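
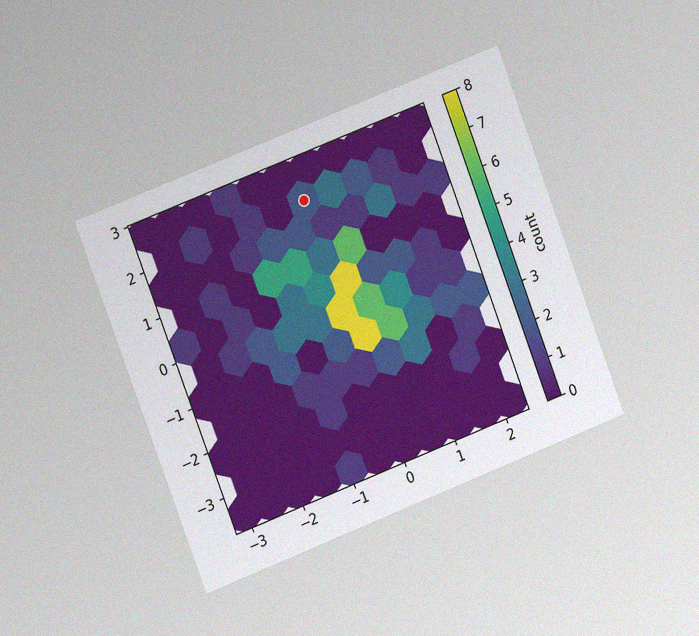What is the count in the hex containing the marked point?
The chart is tilted about 21° counter-clockwise and viewed slightly from the left, with some photo noise. The marked hex reads 2 on the colorbar.

2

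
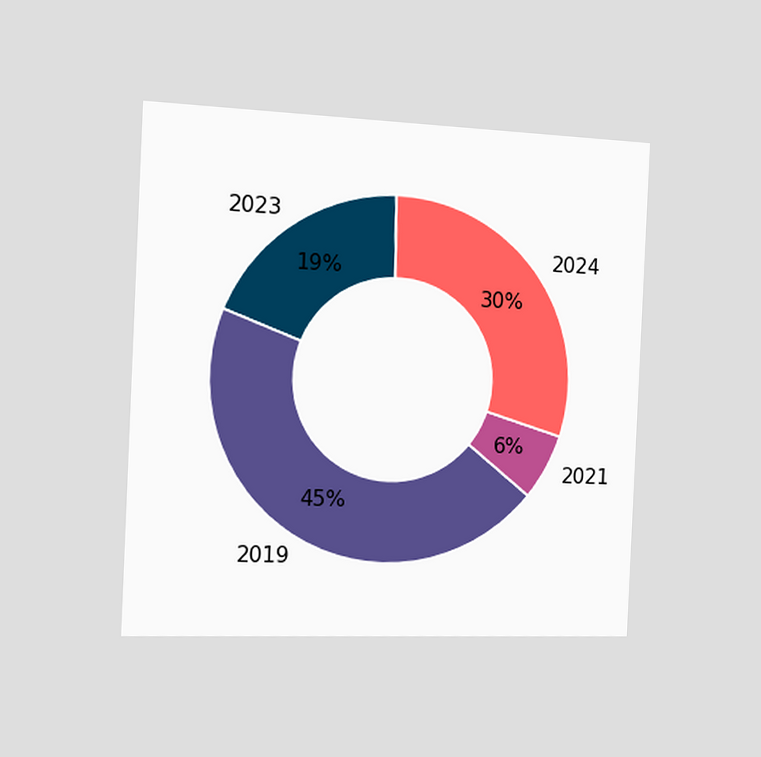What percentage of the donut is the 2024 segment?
The chart is tilted about 3° clockwise and viewed slightly from the left. The 2024 segment takes up 30% of the ring.

30%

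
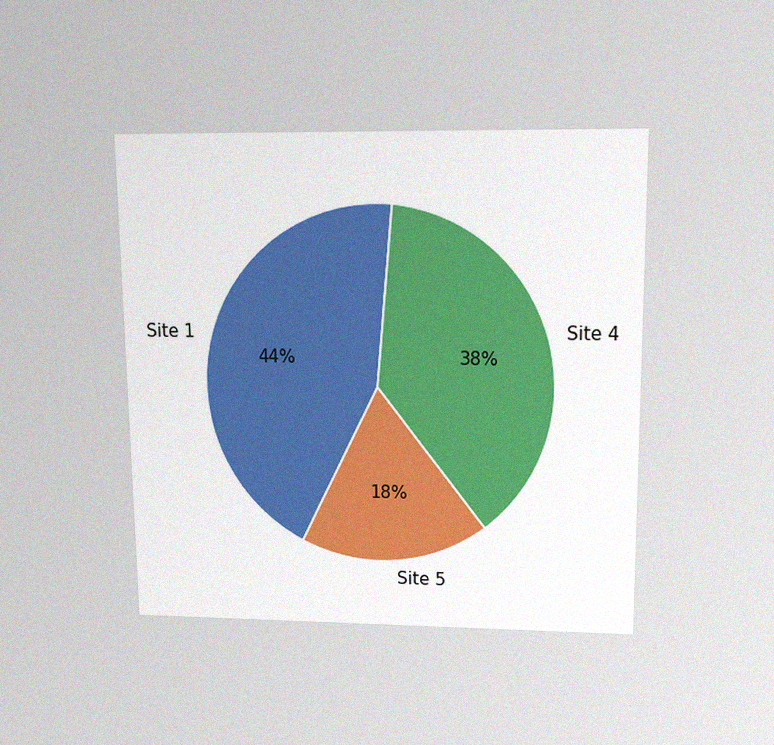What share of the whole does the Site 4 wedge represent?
The chart is viewed slightly from above, with some photo noise. The Site 4 slice takes up 38% of the pie.

38%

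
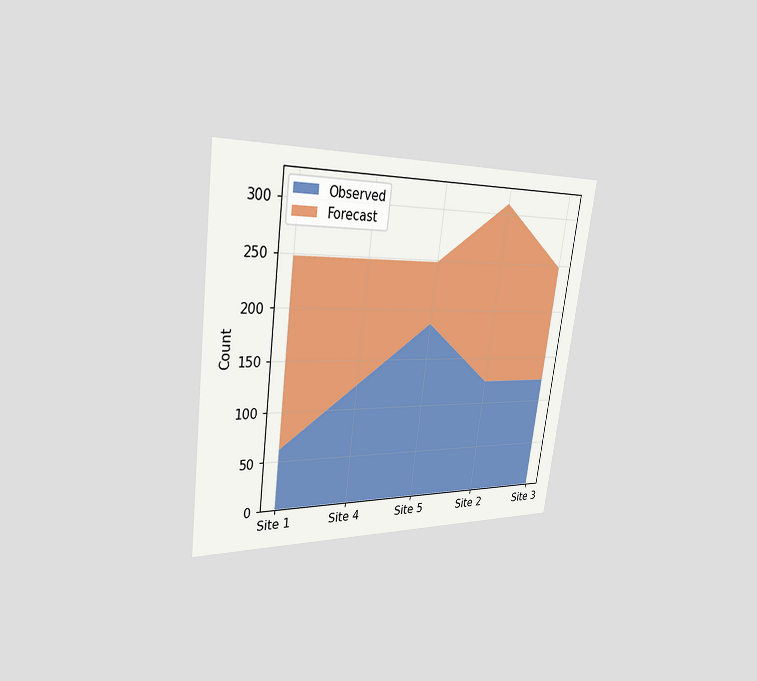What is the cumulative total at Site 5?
248

The chart is tilted about 8° clockwise and viewed slightly from the left. The stacked total at Site 5 reaches 248.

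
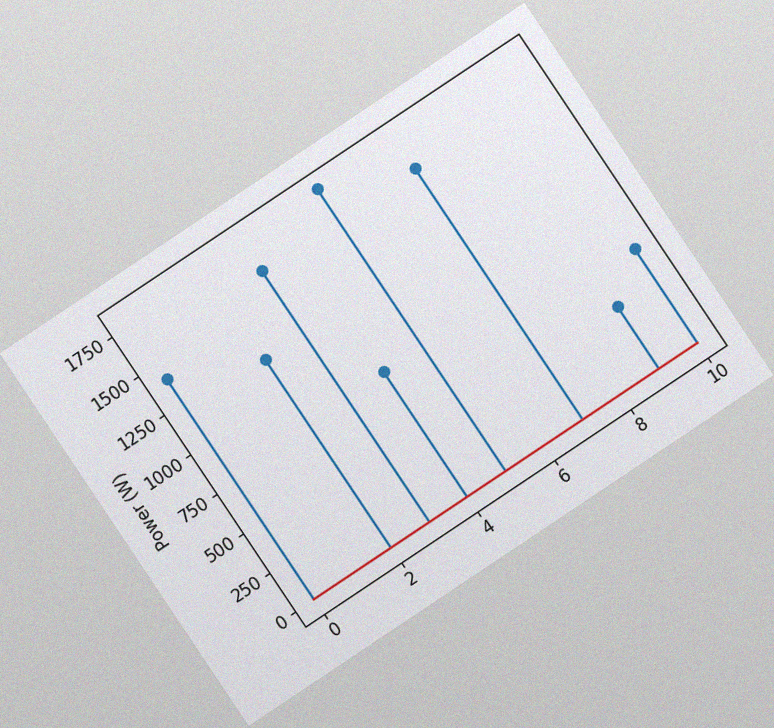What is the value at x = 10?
The chart is tilted about 34° counter-clockwise, with some photo noise. The stem at x=10 reaches 600W.

600W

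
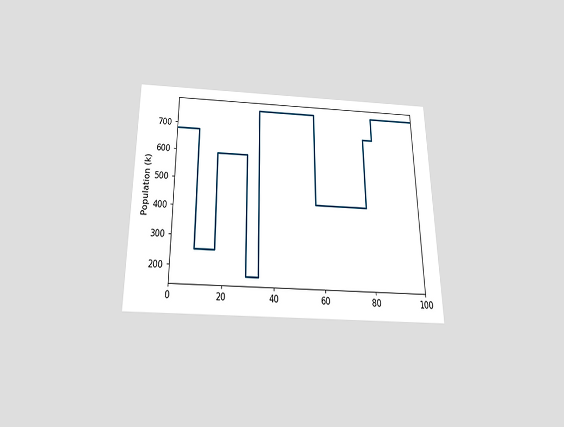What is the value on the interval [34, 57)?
The chart is viewed slightly from below. On [34, 57) the step sits at 765k.

765k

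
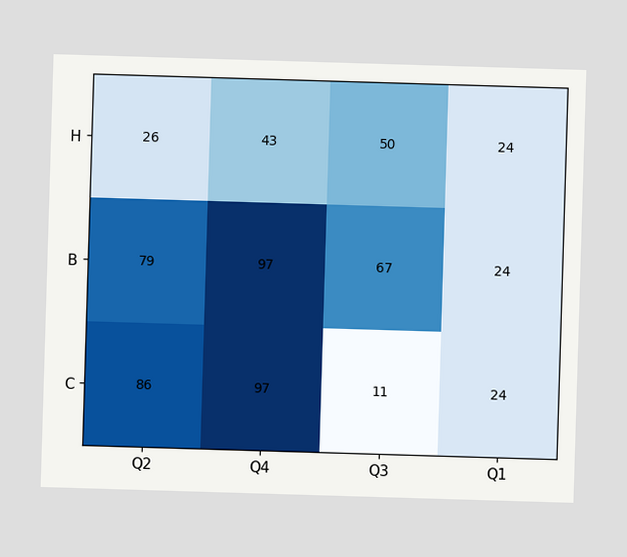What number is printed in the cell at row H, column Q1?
The (H, Q1) cell reads 24.

24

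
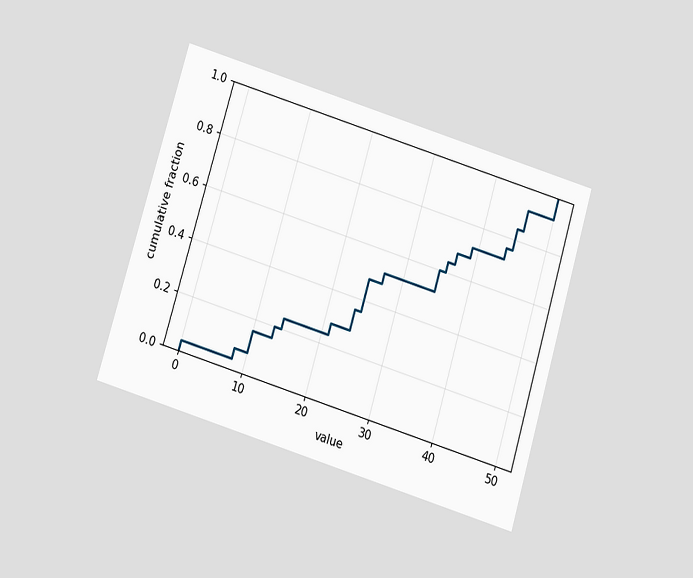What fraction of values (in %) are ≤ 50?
100%

The chart is tilted about 17° clockwise and viewed slightly from below. At x=50 the ECDF step is at 100%.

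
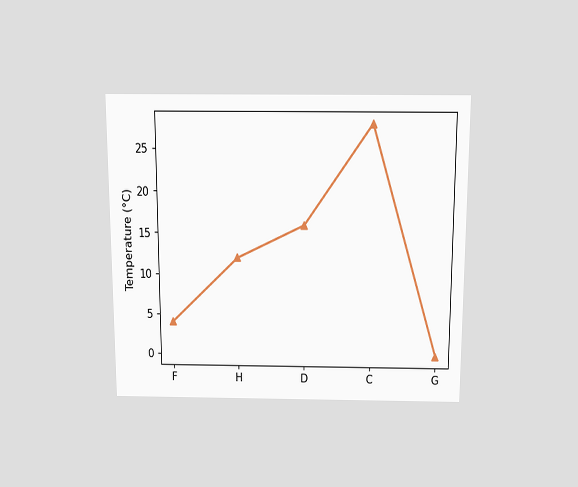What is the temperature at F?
4°C

The chart is viewed slightly from above. At F, the line is at 4°C.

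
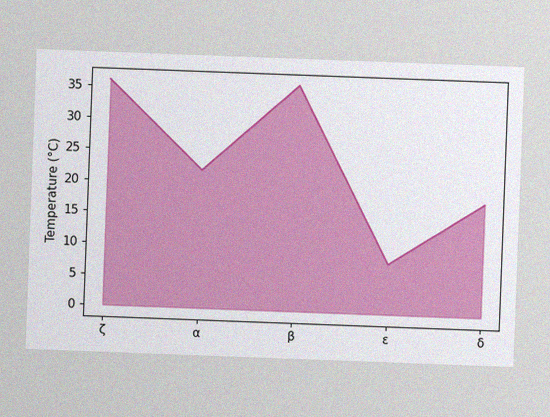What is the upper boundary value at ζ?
The chart is tilted about 2° clockwise, with some photo noise. At ζ the upper boundary is at 36°C.

36°C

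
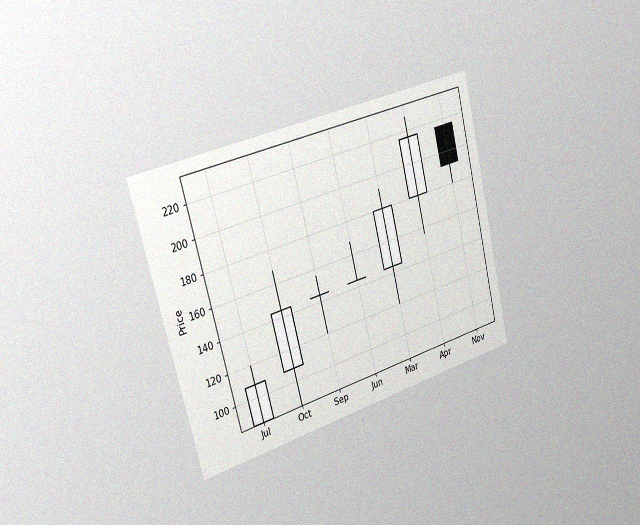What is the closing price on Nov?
The chart is tilted about 14° counter-clockwise and viewed slightly from the left, with some photo noise. The Nov candle closes at 192.

192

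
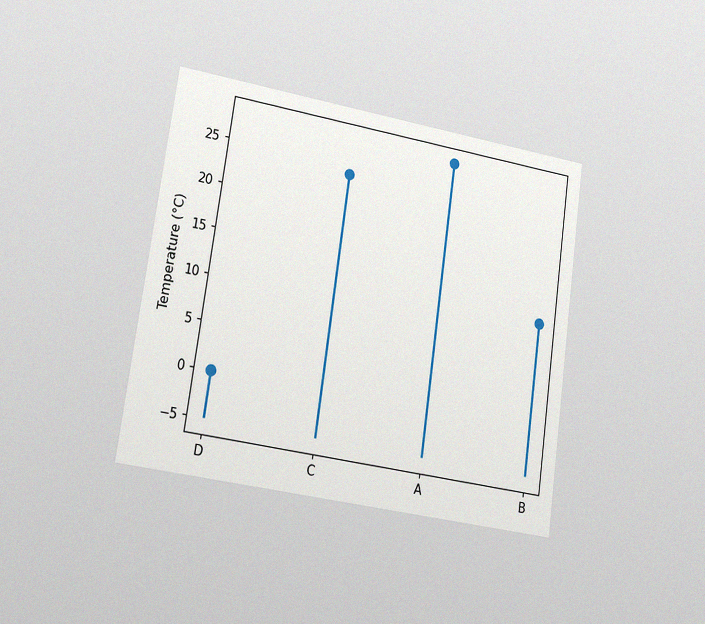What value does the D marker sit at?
The chart is tilted about 8° clockwise and viewed slightly from the left, with some photo noise. The D marker sits at 0°C.

0°C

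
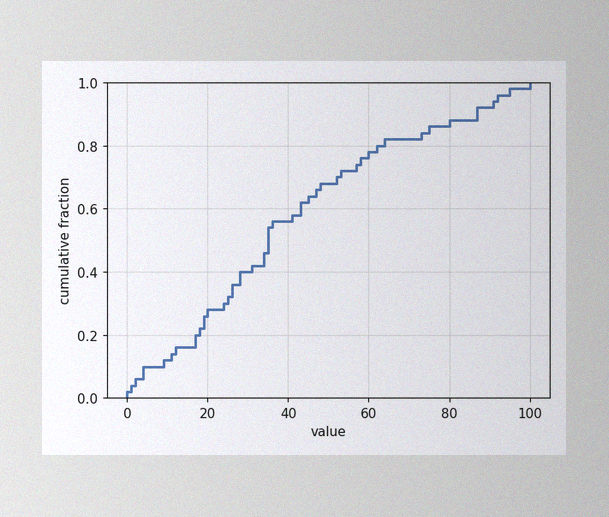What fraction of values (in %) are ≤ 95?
98%

The image has some photo noise and uneven lighting. At x=95 the ECDF step is at 98%.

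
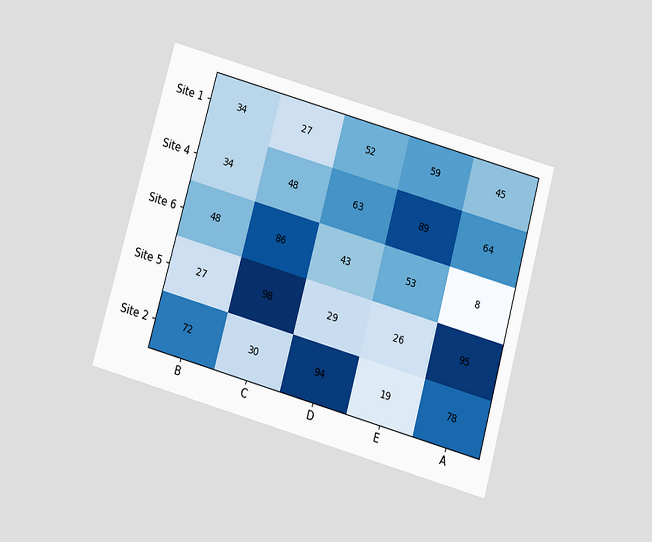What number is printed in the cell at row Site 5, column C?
98

The chart is tilted about 16° clockwise and viewed slightly from below. The (Site 5, C) cell reads 98.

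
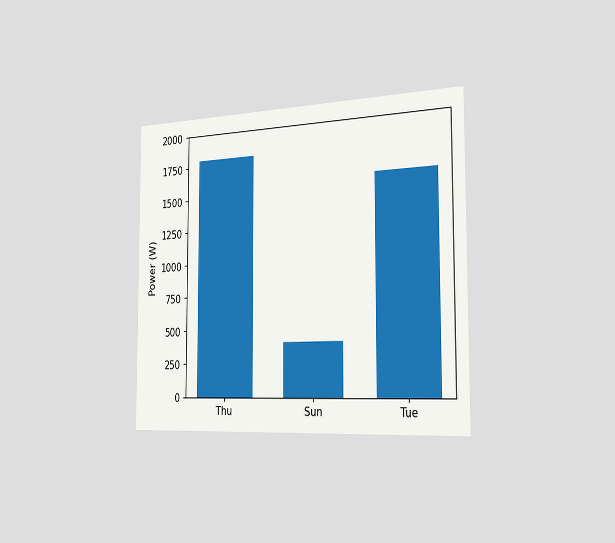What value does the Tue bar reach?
1600W

The chart is viewed slightly from the right. Reading along the chart's y-axis, the Tue bar reaches 1600W.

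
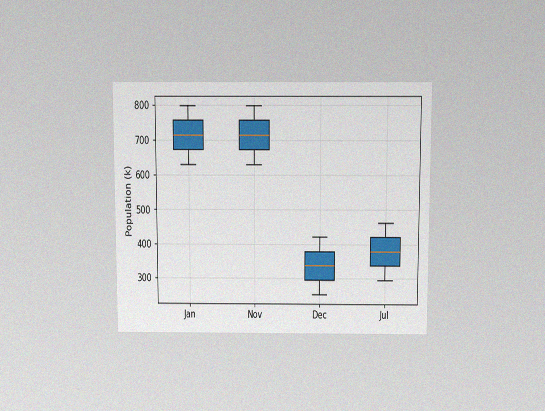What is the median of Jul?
378k

The chart is viewed slightly from above, with some photo noise. The median line in the Jul box sits at 378k.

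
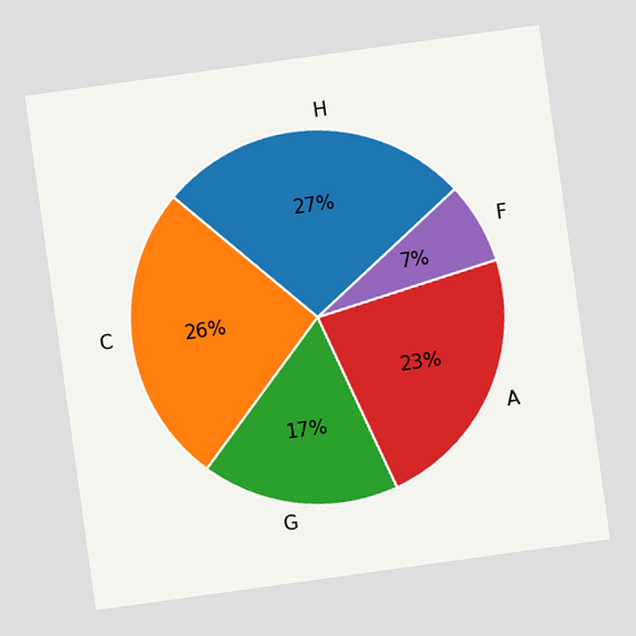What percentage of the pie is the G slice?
The chart is tilted about 8° counter-clockwise. The G slice takes up 17% of the pie.

17%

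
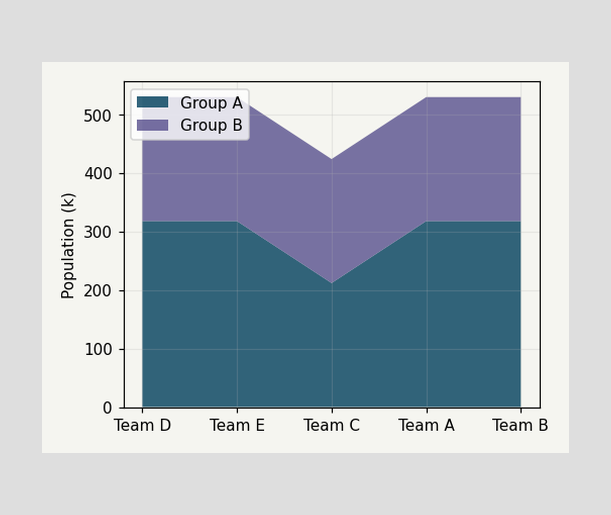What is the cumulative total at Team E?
530k

The stacked total at Team E reaches 530k.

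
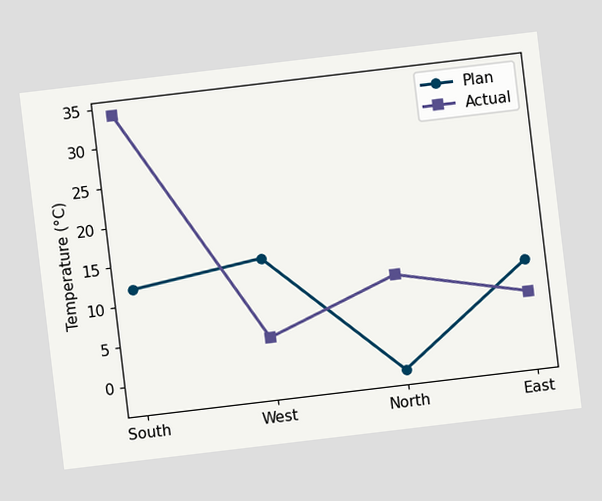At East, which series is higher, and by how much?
The chart is tilted about 7° counter-clockwise. At East, Plan sits above the other line by 4°C.

Plan, by 4°C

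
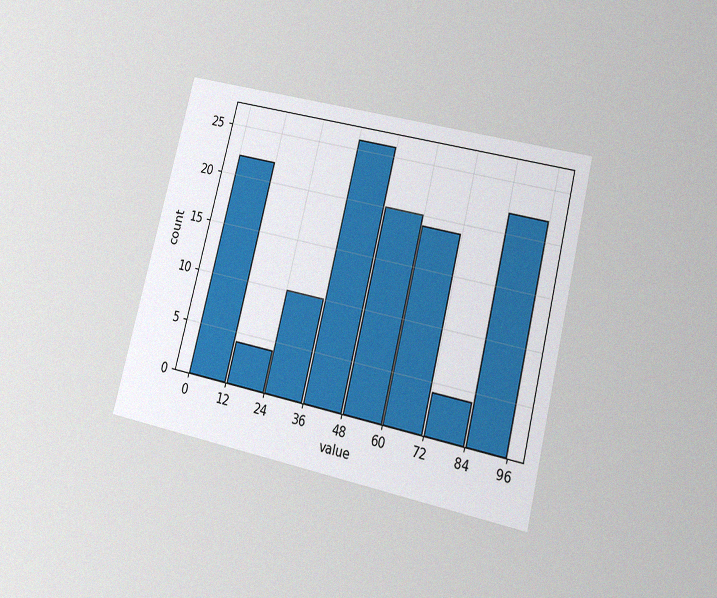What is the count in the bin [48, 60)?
The chart is tilted about 14° clockwise and viewed slightly from below, with some photo noise. The [48, 60) bin has height 20.

20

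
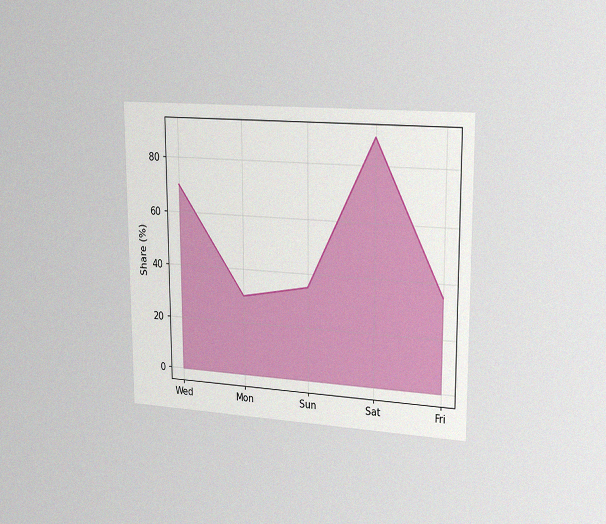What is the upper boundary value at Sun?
35%

The chart is viewed slightly from the right, with some photo noise. At Sun the upper boundary is at 35%.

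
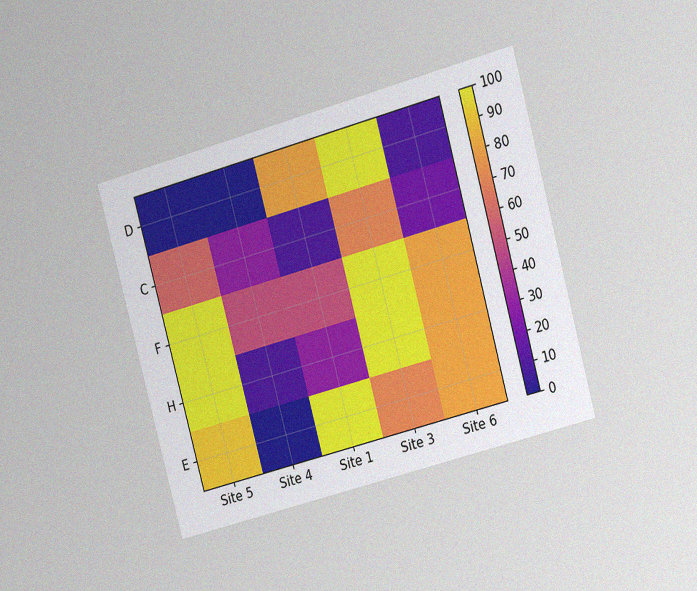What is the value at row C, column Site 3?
The chart is tilted about 15° counter-clockwise and viewed slightly from the right, with some photo noise. Matching cell (C, Site 3) against the colorbar gives 70.

70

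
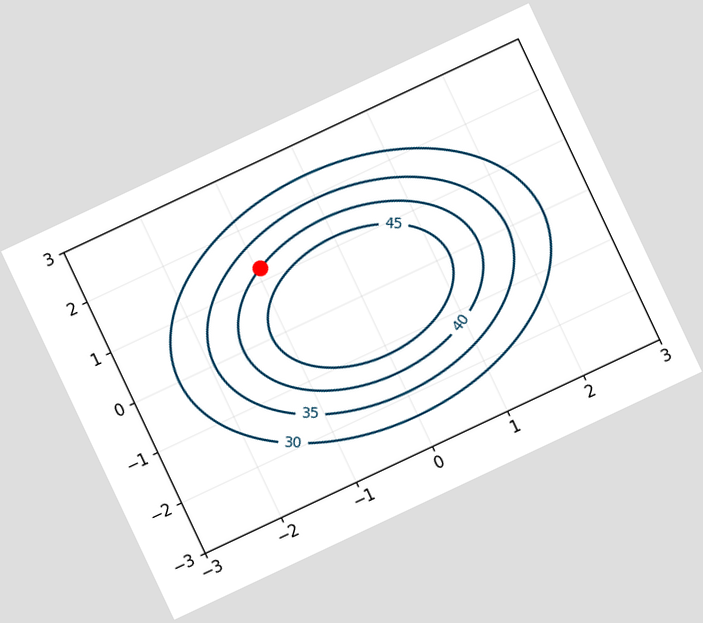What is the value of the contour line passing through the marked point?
The chart is tilted about 25° counter-clockwise. The marked point sits on the contour labelled 40.

40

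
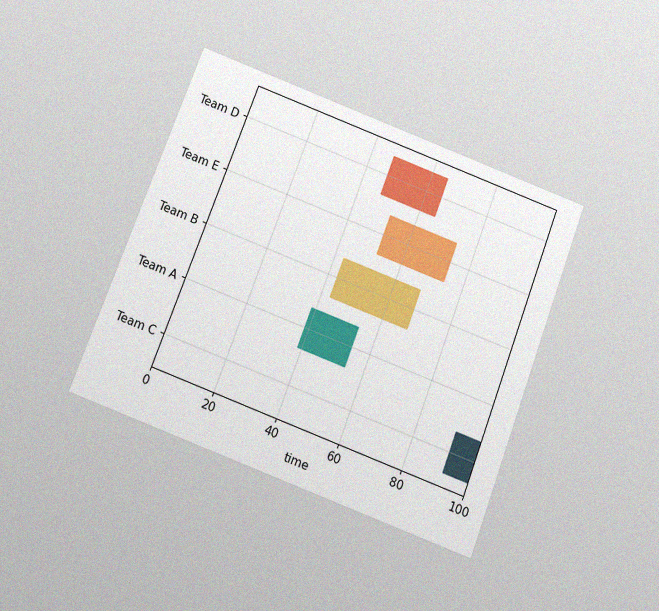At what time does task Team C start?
92

The chart is tilted about 21° clockwise and viewed slightly from below, with some photo noise. The Team C bar begins at t=92.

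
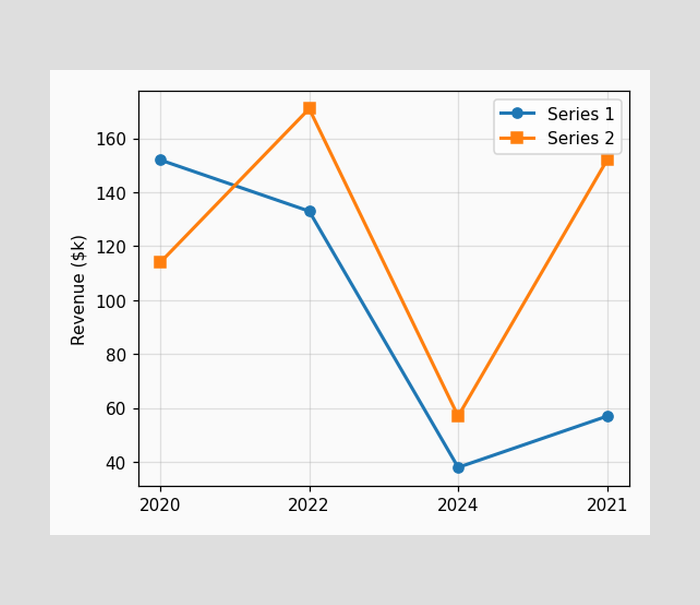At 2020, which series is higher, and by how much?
At 2020, Series 1 sits above the other line by $38k.

Series 1, by $38k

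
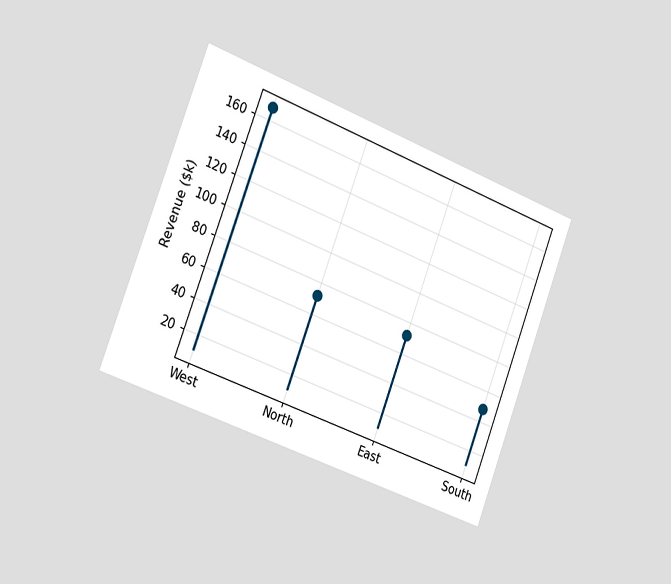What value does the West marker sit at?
The chart is tilted about 21° clockwise and viewed slightly from the left. The West marker sits at $168k.

$168k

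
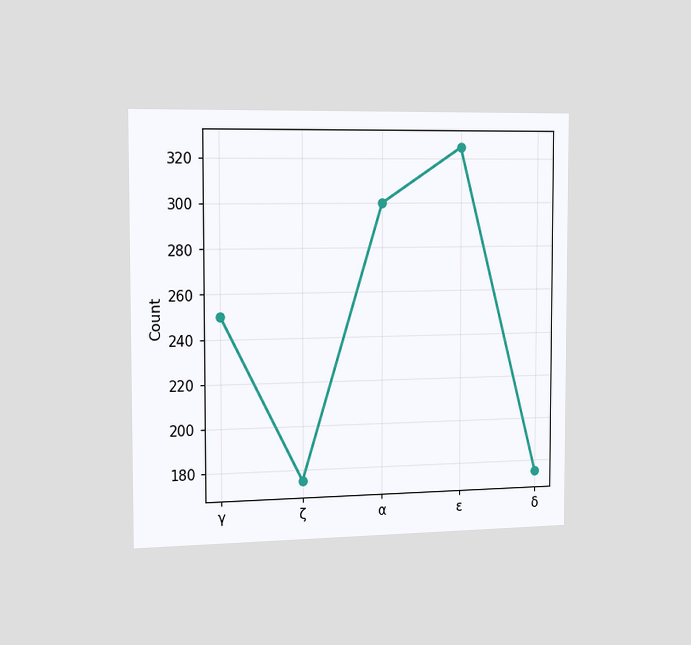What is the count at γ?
The chart is viewed slightly from the left. At γ, the line is at 250.

250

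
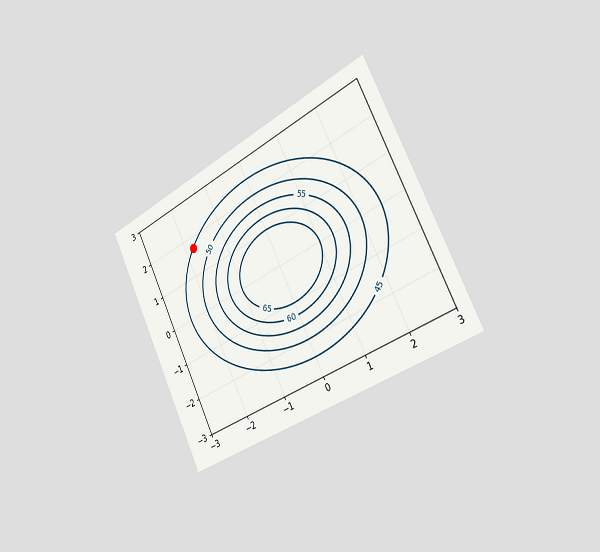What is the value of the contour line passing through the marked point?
The chart is tilted about 26° counter-clockwise and viewed slightly from the right. The marked point sits on the contour labelled 45.

45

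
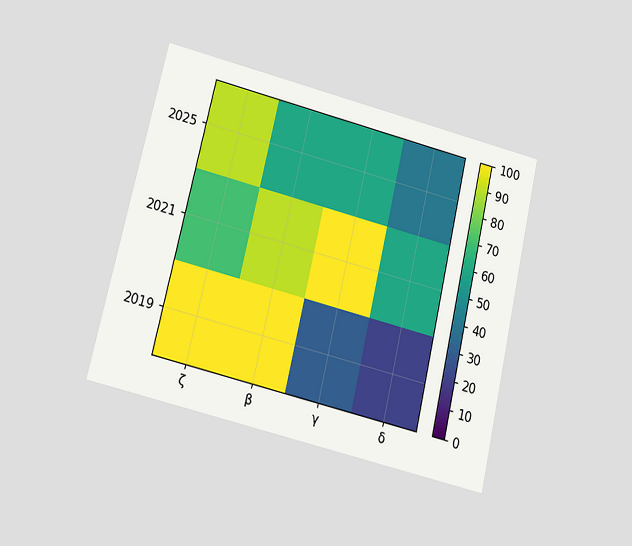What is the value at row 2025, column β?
The chart is tilted about 13° clockwise and viewed slightly from below. Matching cell (2025, β) against the colorbar gives 60.

60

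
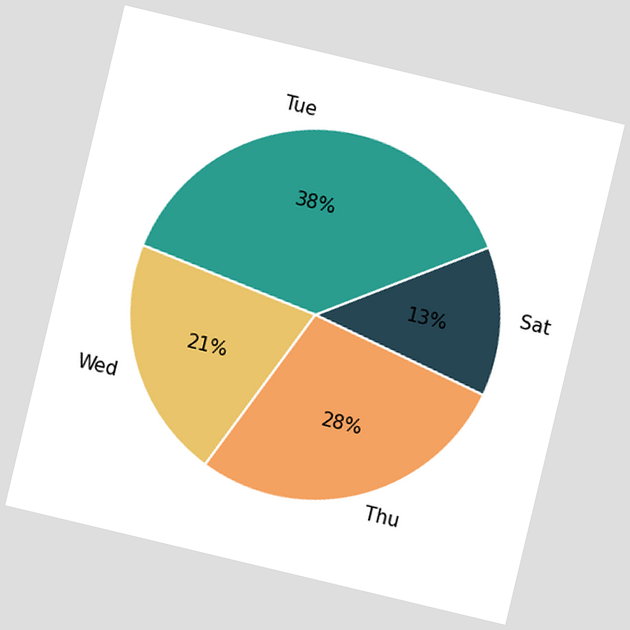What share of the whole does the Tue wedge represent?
38%

The chart is tilted about 13° clockwise. The Tue slice takes up 38% of the pie.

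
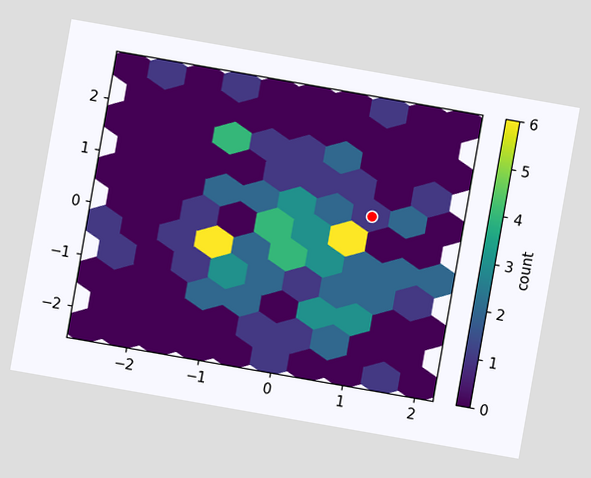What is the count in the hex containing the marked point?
1

The chart is tilted about 10° clockwise. The marked hex reads 1 on the colorbar.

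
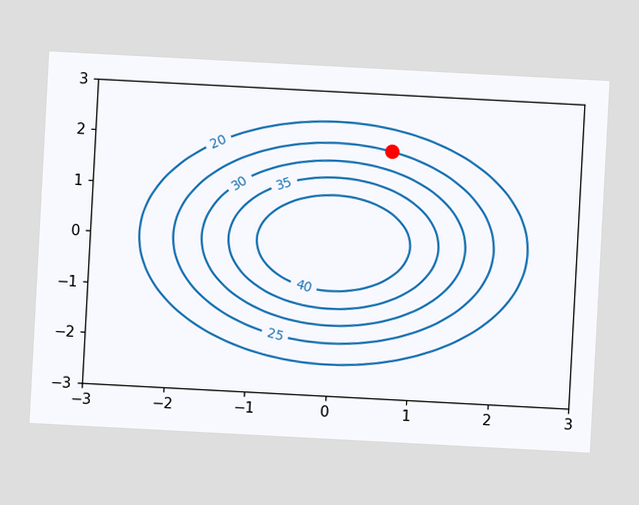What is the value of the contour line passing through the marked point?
The chart is tilted about 3° clockwise. The marked point sits on the contour labelled 25.

25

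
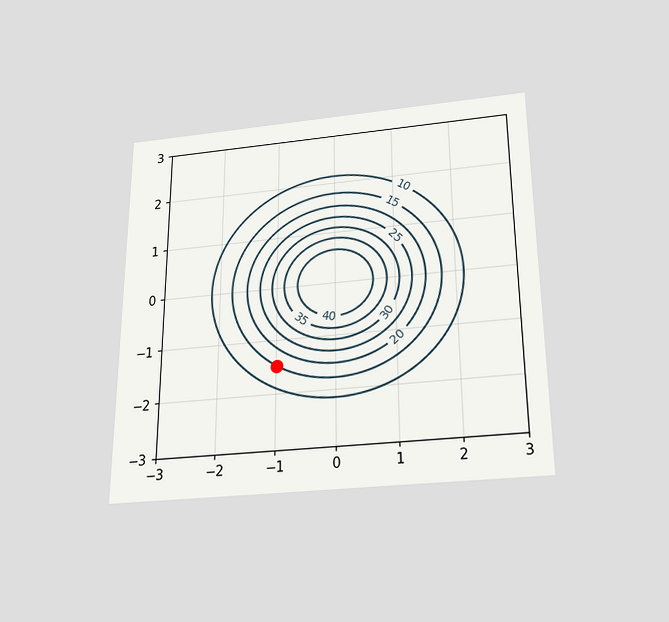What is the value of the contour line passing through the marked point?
The chart is viewed slightly from below. The marked point sits on the contour labelled 15.

15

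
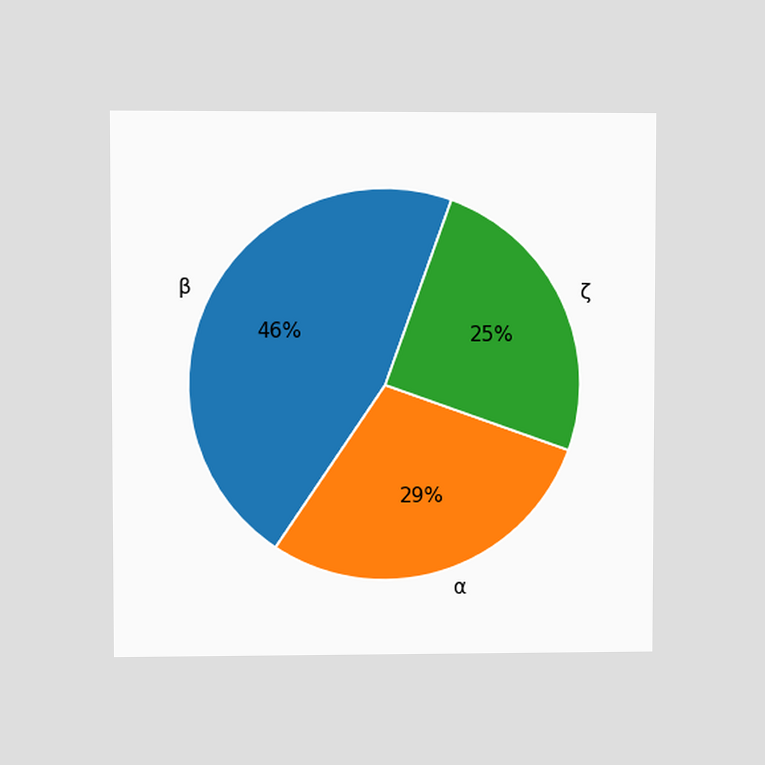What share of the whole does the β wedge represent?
46%

The chart is viewed at a slight angle. The β slice takes up 46% of the pie.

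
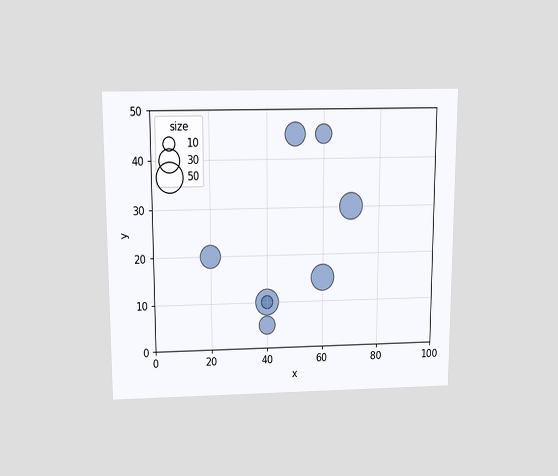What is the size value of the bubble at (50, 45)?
30

The chart is viewed slightly from above. Matching the bubble at (50, 45) against the size legend gives 30.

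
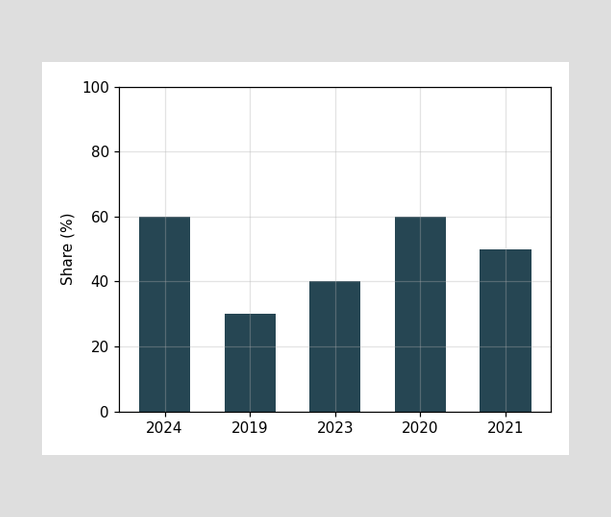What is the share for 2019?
30%

Reading along the chart's y-axis, the 2019 bar reaches 30%.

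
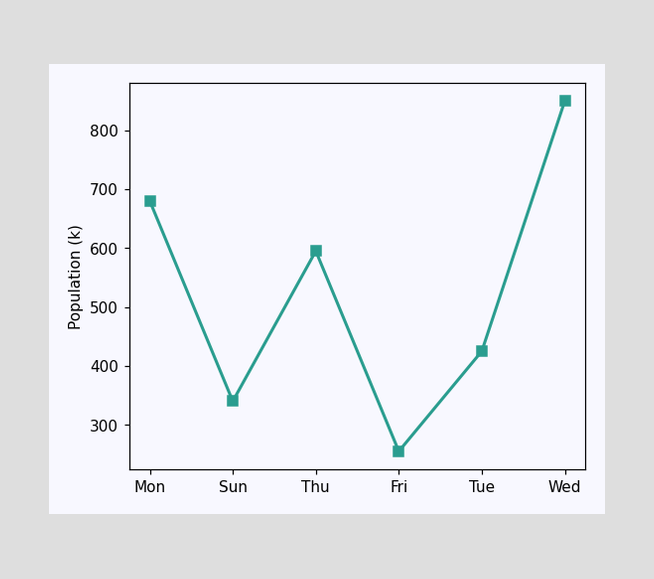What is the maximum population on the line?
850k

The highest point is at Wed, and reading across to the y-axis gives 850k.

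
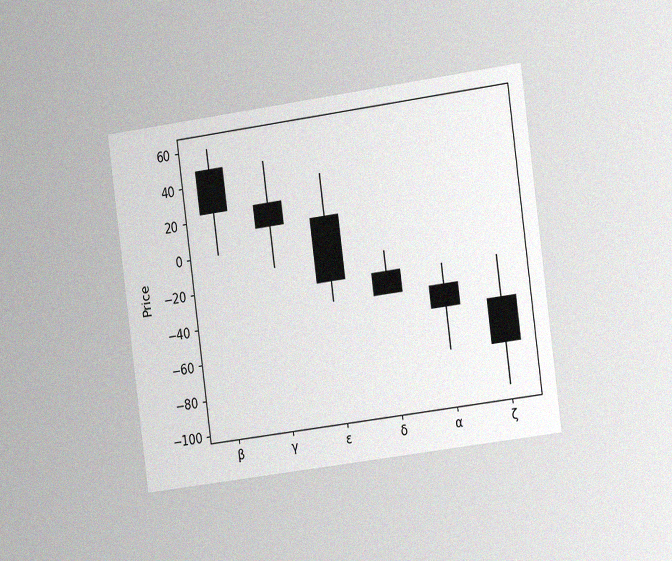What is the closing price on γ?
12

The chart is tilted about 8° counter-clockwise and viewed slightly from the right, with some photo noise. The γ candle closes at 12.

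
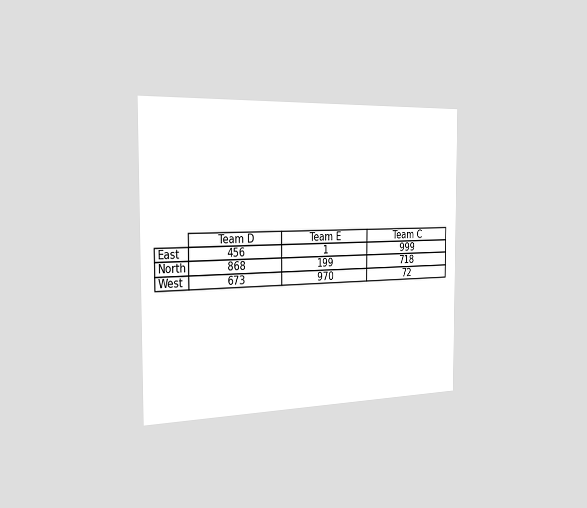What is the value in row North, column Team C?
718

The chart is viewed slightly from the left. The (North, Team C) cell reads 718.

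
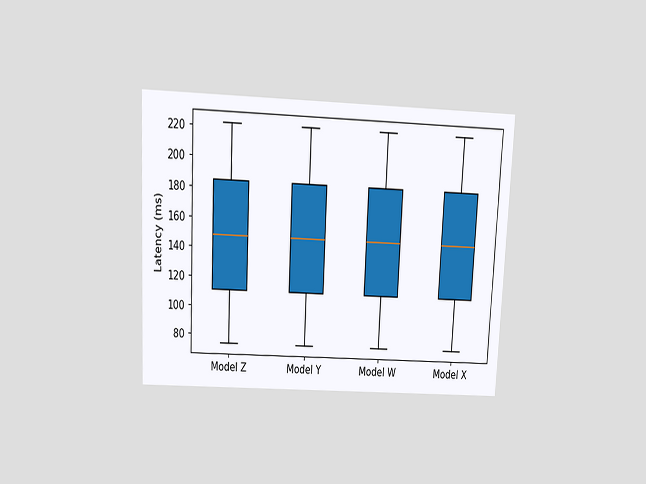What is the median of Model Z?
148ms

The chart is tilted about 3° clockwise and viewed slightly from above. The median line in the Model Z box sits at 148ms.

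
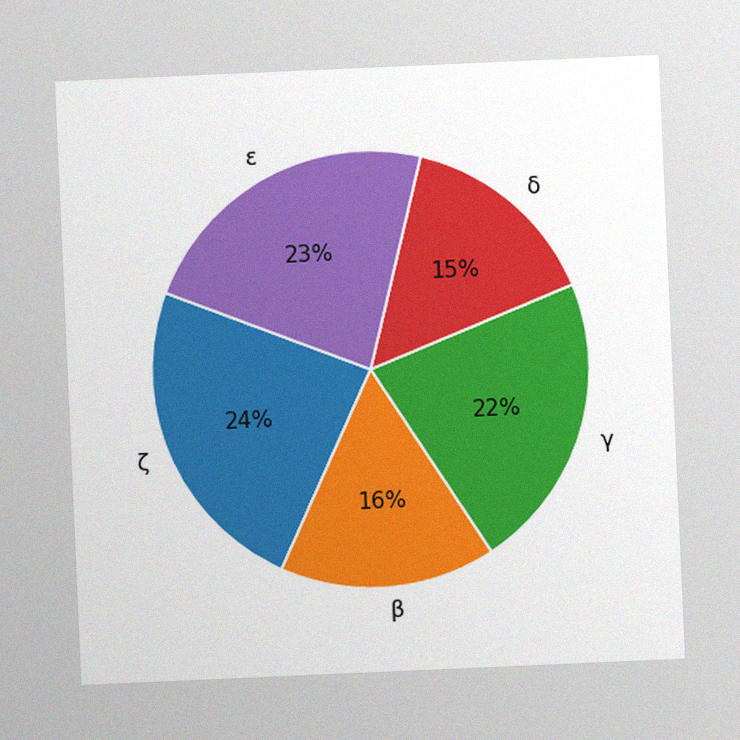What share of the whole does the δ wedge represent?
15%

The chart is tilted about 3° counter-clockwise, with some photo noise. The δ slice takes up 15% of the pie.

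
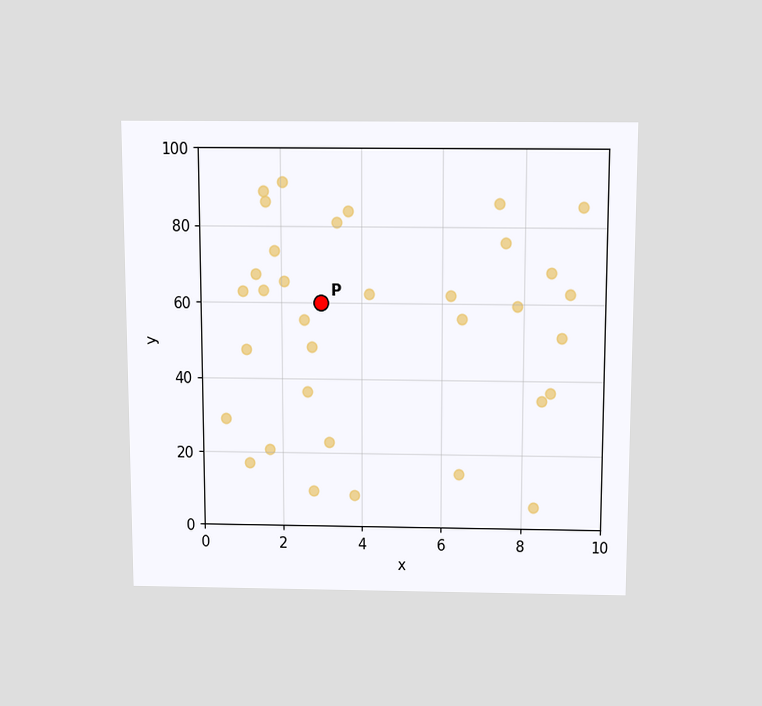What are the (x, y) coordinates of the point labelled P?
(3, 60)

The chart is viewed slightly from above. Following the gridlines from P to each axis, P sits at (3, 60).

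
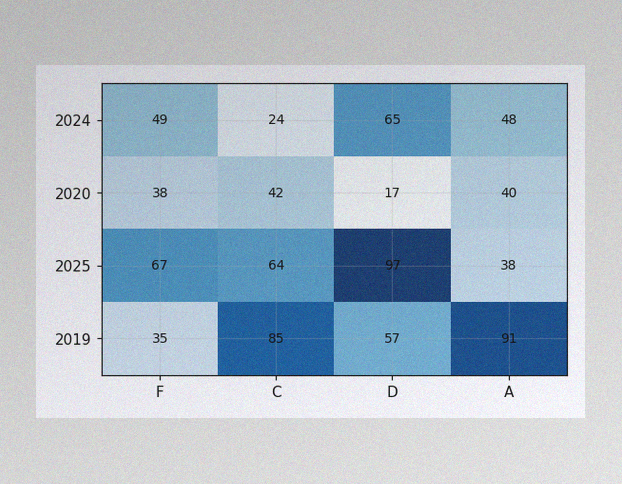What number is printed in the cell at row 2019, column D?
The image has some photo noise and uneven lighting. The (2019, D) cell reads 57.

57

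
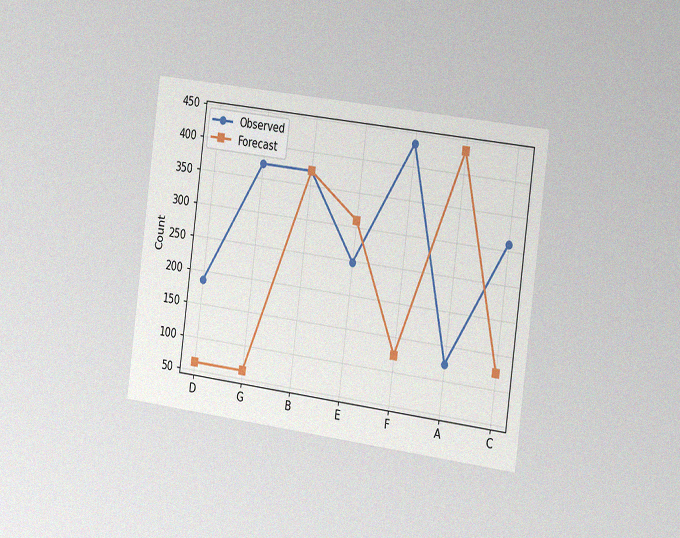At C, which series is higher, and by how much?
Observed, by 186

The chart is tilted about 7° clockwise and viewed slightly from the right, with some photo noise. At C, Observed sits above the other line by 186.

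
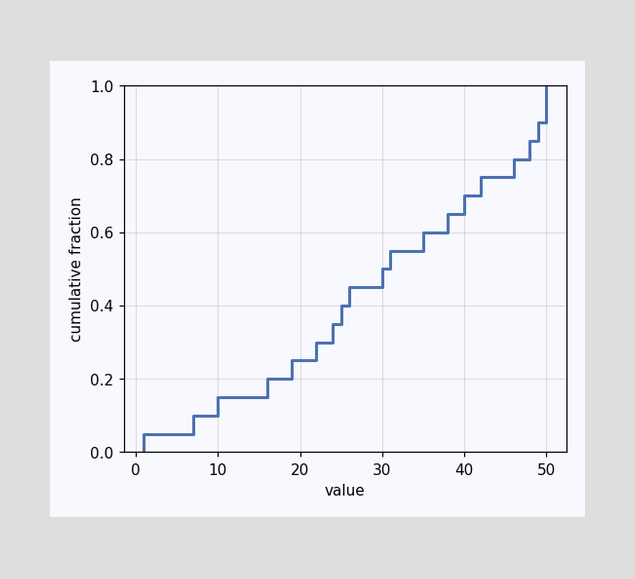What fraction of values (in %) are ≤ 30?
At x=30 the ECDF step is at 50%.

50%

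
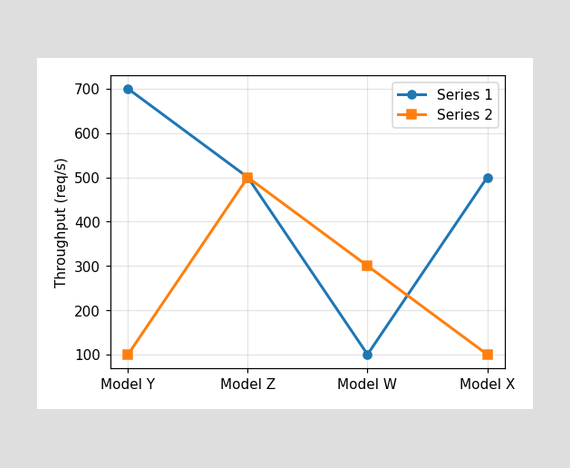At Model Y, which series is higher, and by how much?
At Model Y, Series 1 sits above the other line by 600req/s.

Series 1, by 600req/s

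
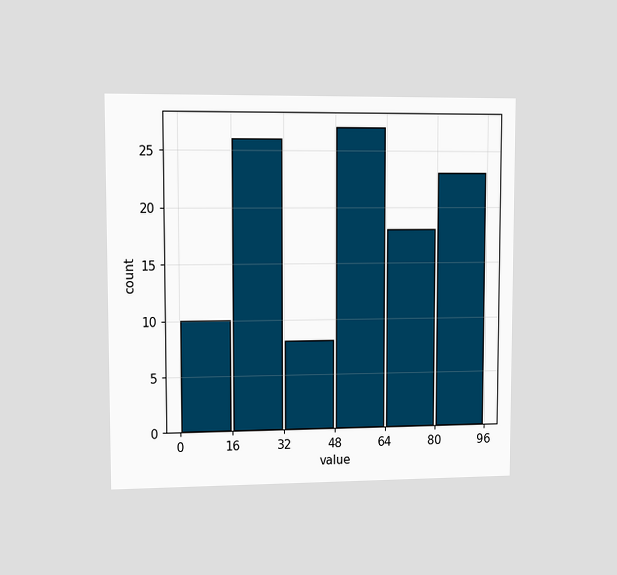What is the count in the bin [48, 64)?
27

The chart is viewed at a slight angle. The [48, 64) bin has height 27.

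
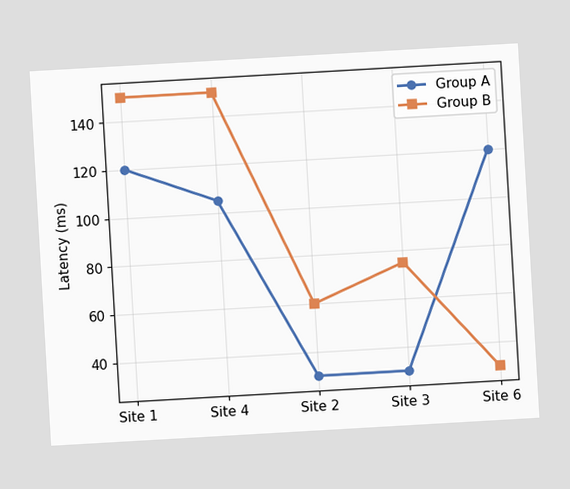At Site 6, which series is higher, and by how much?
The chart is tilted about 3° counter-clockwise. At Site 6, Group A sits above the other line by 90ms.

Group A, by 90ms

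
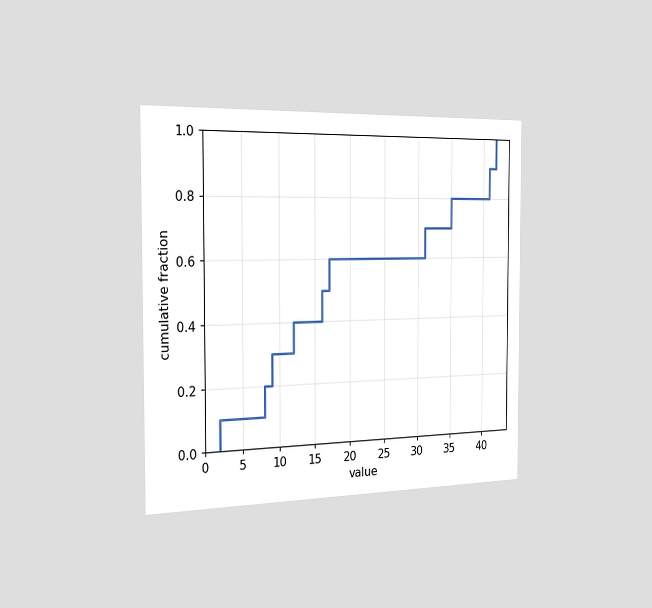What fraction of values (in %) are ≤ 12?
40%

The chart is viewed slightly from the left. At x=12 the ECDF step is at 40%.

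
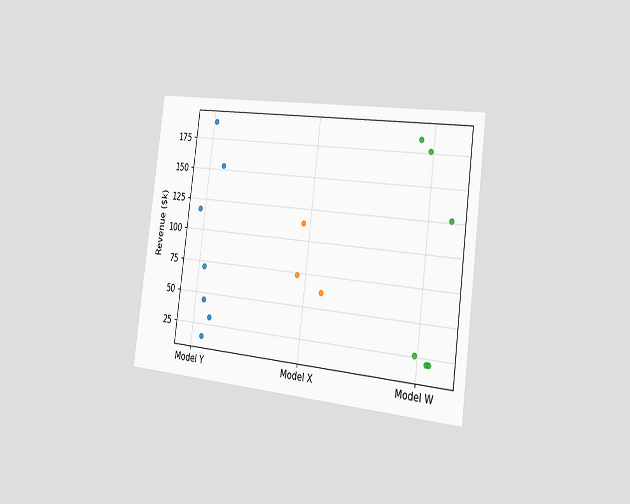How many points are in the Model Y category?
7

The chart is tilted about 7° clockwise and viewed slightly from the right. Counting the markers in the Model Y column gives 7.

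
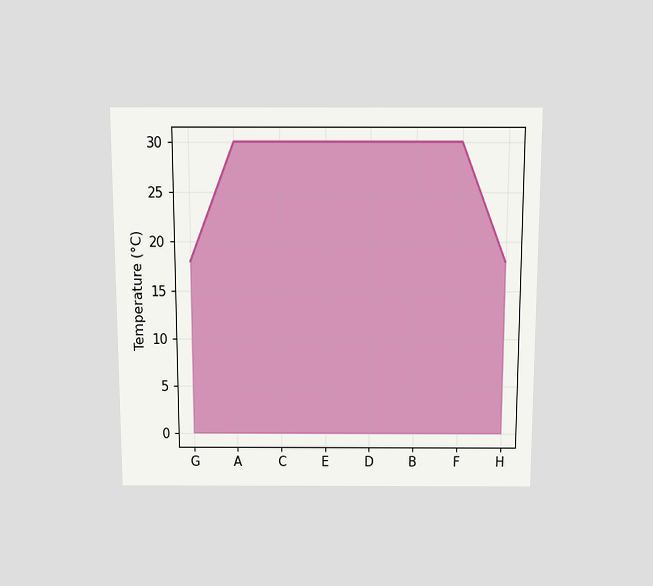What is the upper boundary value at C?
30°C

The chart is viewed slightly from above. At C the upper boundary is at 30°C.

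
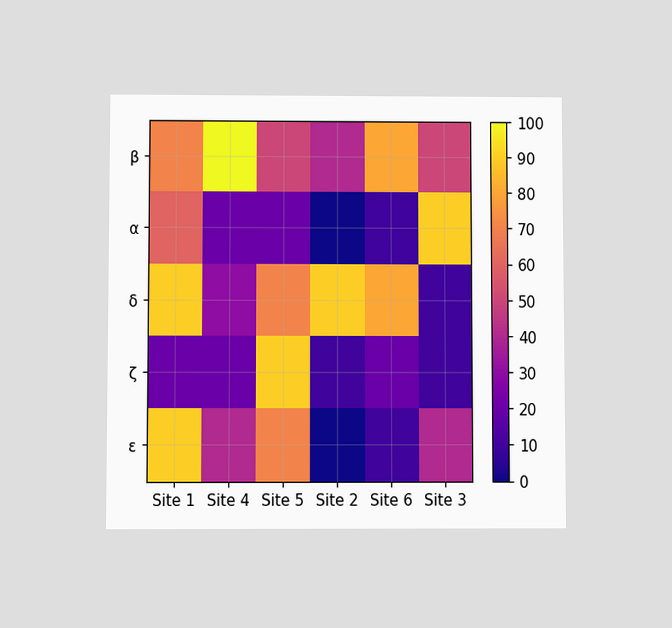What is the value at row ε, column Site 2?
The chart is viewed slightly from below. Matching cell (ε, Site 2) against the colorbar gives 0.

0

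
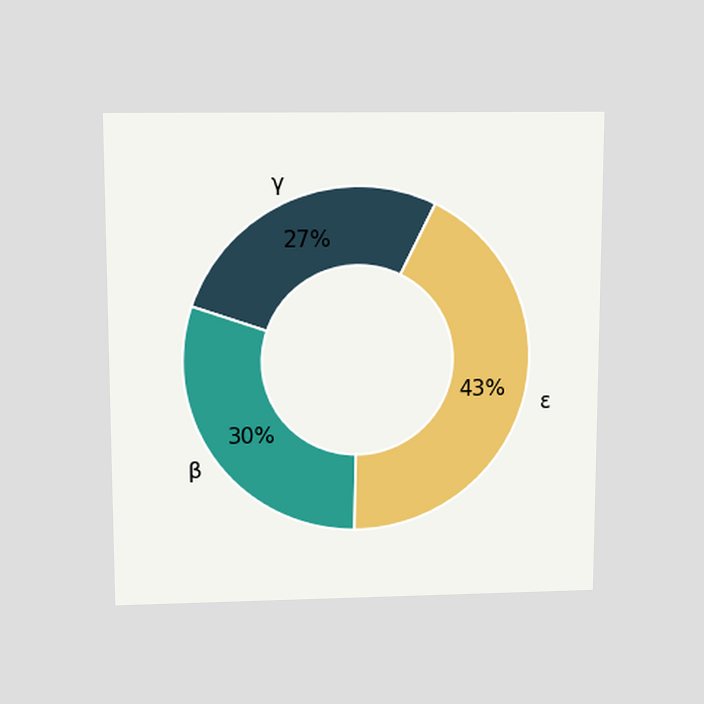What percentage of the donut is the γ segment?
27%

The chart is viewed slightly from above. The γ segment takes up 27% of the ring.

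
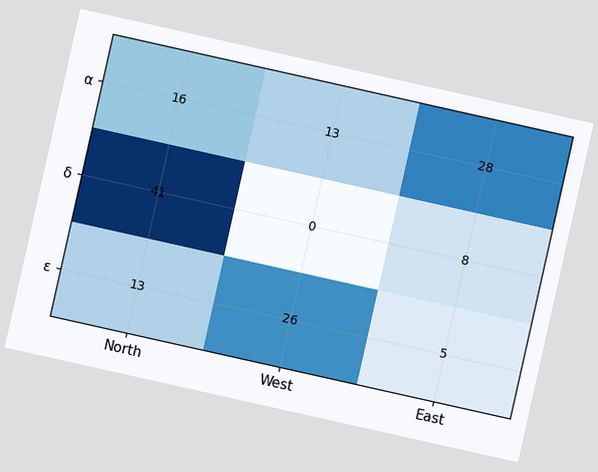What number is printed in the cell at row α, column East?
28

The chart is tilted about 13° clockwise. The (α, East) cell reads 28.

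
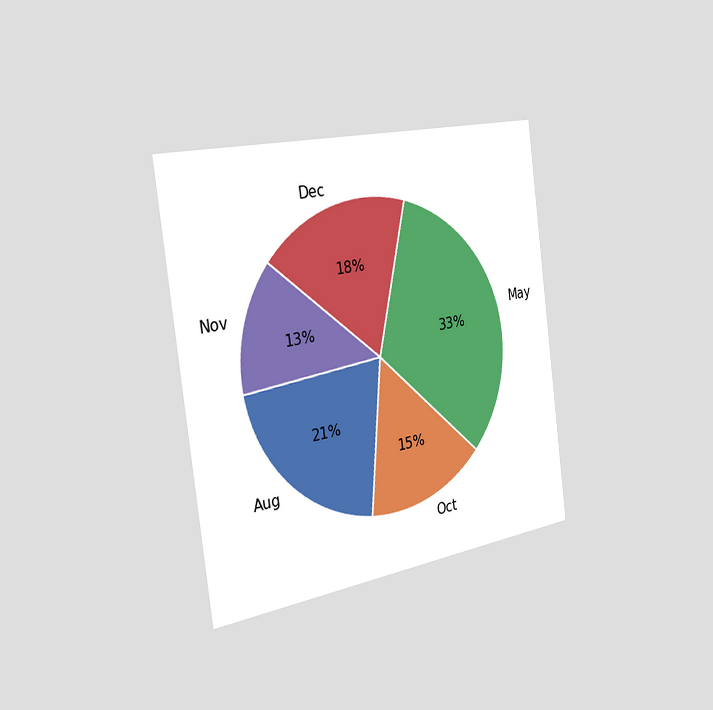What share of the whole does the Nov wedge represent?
13%

The chart is tilted about 8° counter-clockwise and viewed slightly from the left. The Nov slice takes up 13% of the pie.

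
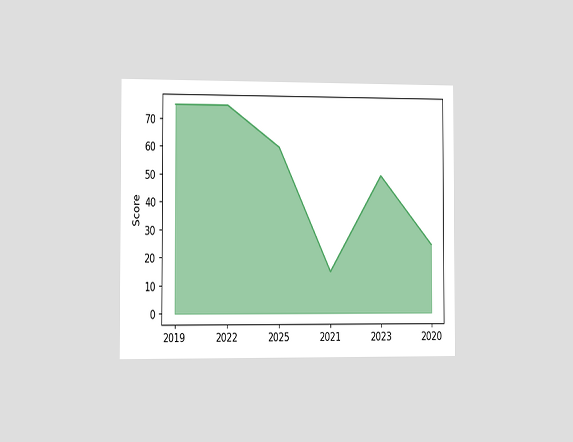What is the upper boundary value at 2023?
The chart is viewed slightly from the left. At 2023 the upper boundary is at 50.

50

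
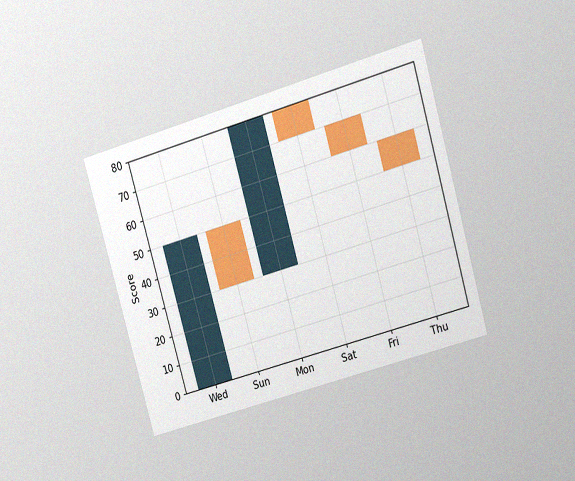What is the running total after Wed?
The chart is tilted about 16° counter-clockwise and viewed at a slight angle, with some photo noise. After Wed the running total reaches 50.

50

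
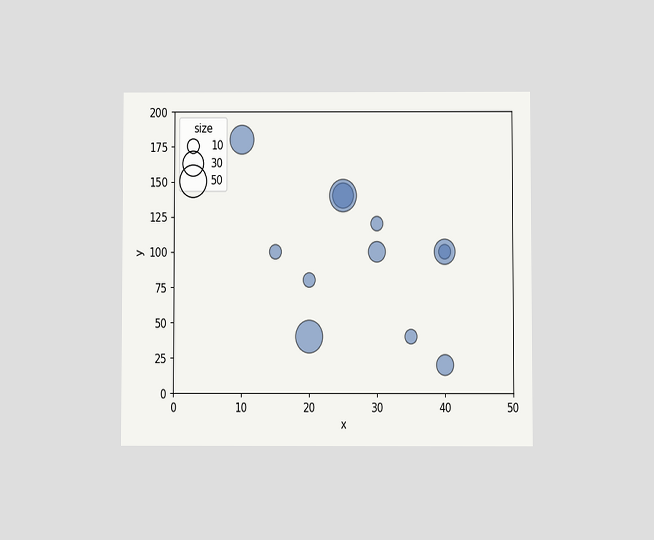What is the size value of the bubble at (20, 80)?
The chart is viewed at a slight angle. Matching the bubble at (20, 80) against the size legend gives 10.

10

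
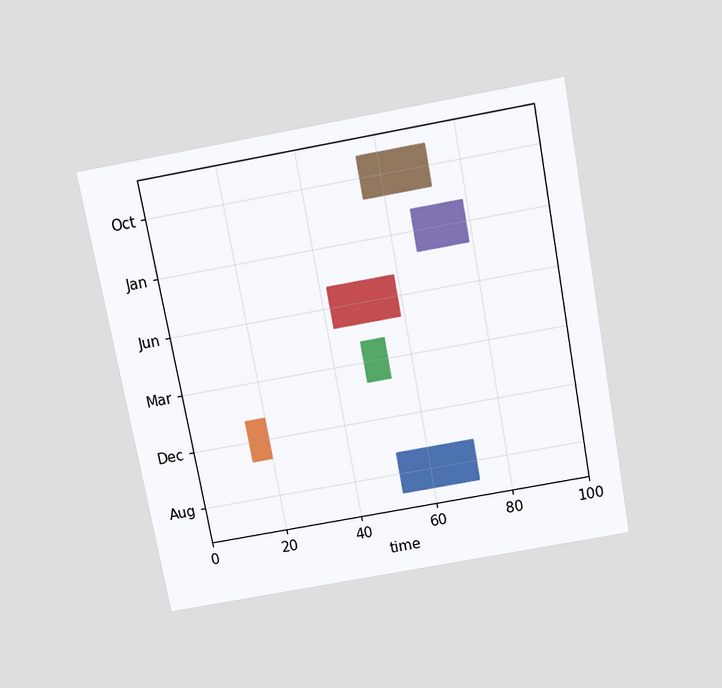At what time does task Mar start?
48

The chart is tilted about 10° counter-clockwise and viewed slightly from above. The Mar bar begins at t=48.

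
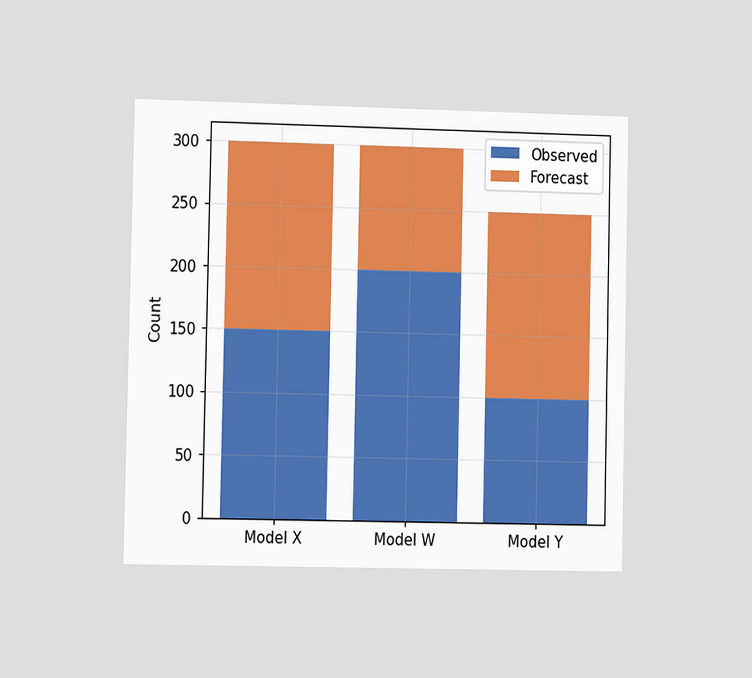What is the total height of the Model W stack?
300

The chart is viewed at a slight angle. The Model W stack's top reaches 300 on the y-axis.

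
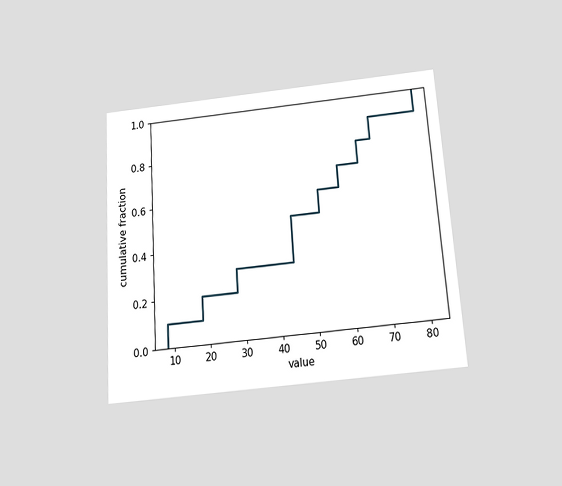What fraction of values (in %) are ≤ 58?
70%

The chart is tilted about 4° counter-clockwise and viewed slightly from below. At x=58 the ECDF step is at 70%.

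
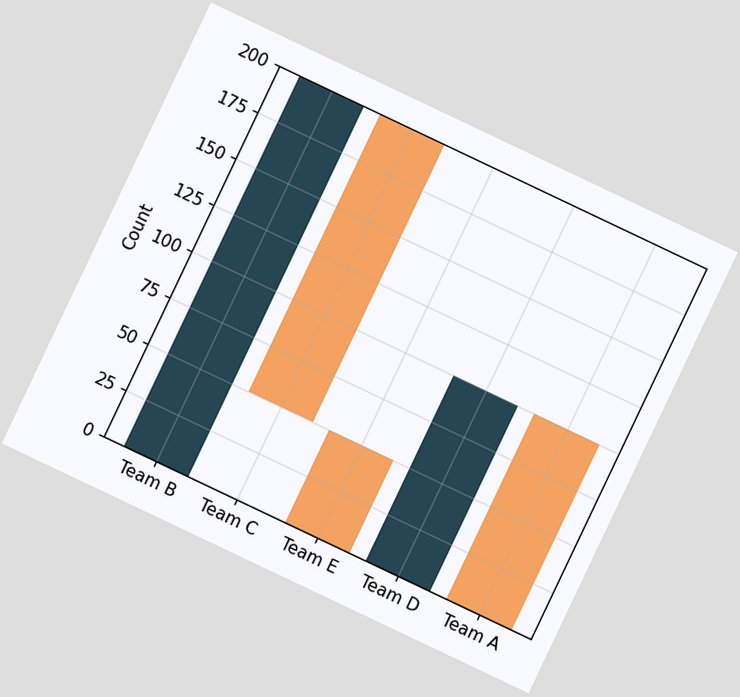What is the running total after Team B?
The chart is tilted about 25° clockwise. After Team B the running total reaches 200.

200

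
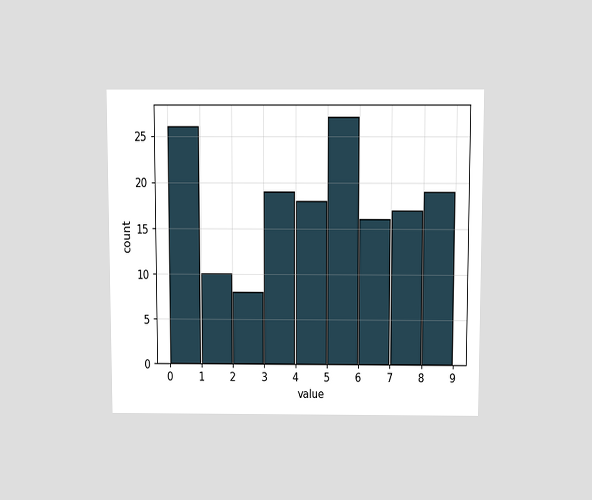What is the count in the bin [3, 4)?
19

The chart is viewed slightly from above. The [3, 4) bin has height 19.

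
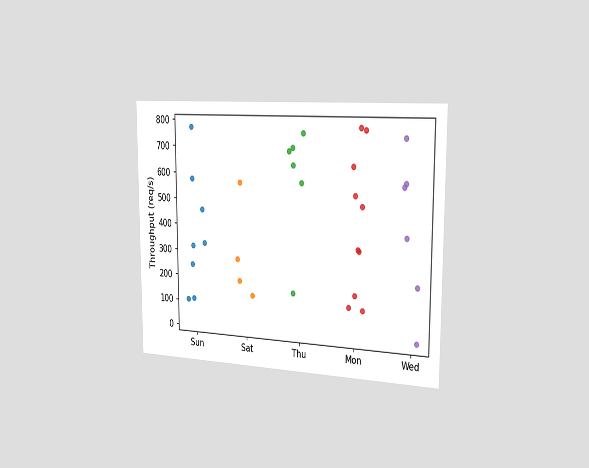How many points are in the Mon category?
The chart is viewed slightly from the right. Counting the markers in the Mon column gives 10.

10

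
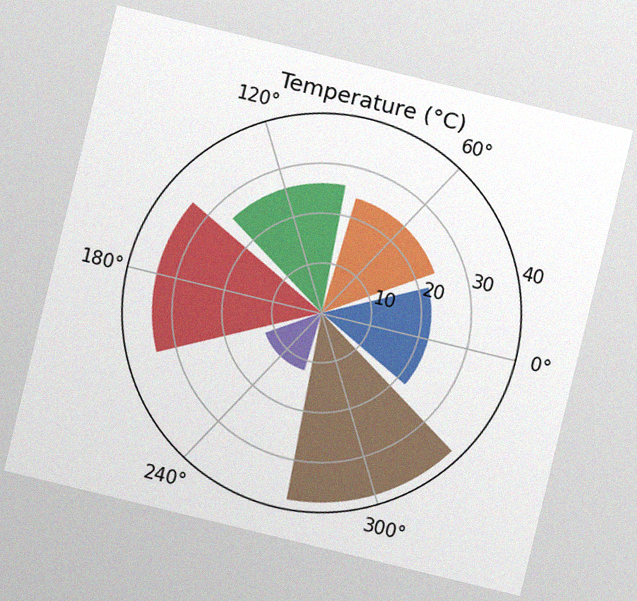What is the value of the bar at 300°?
The chart is tilted about 14° clockwise, with some photo noise. The bar at 300° reaches 38°C on the radial axis.

38°C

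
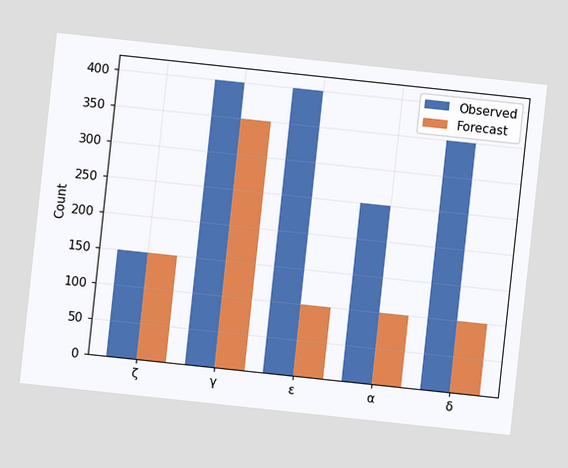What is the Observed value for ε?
400

The chart is tilted about 6° clockwise. The Observed bar at ε reaches 400 on the y-axis.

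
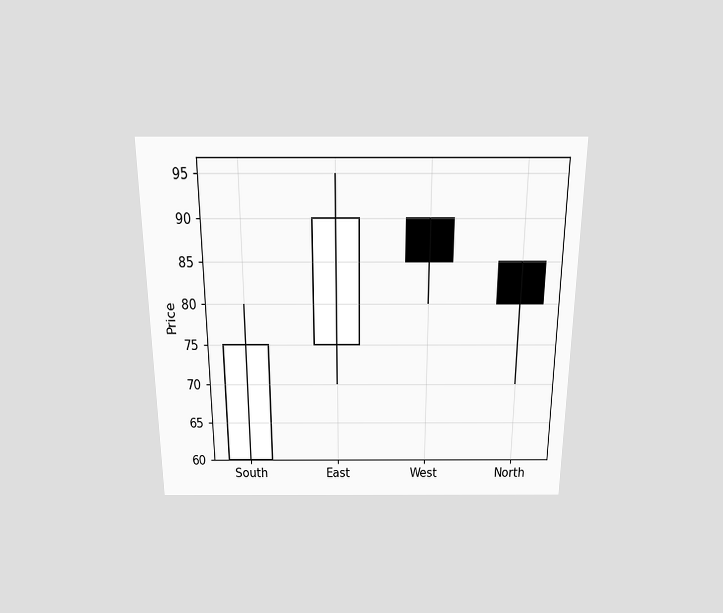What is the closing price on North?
The chart is viewed slightly from above. The North candle closes at 80.

80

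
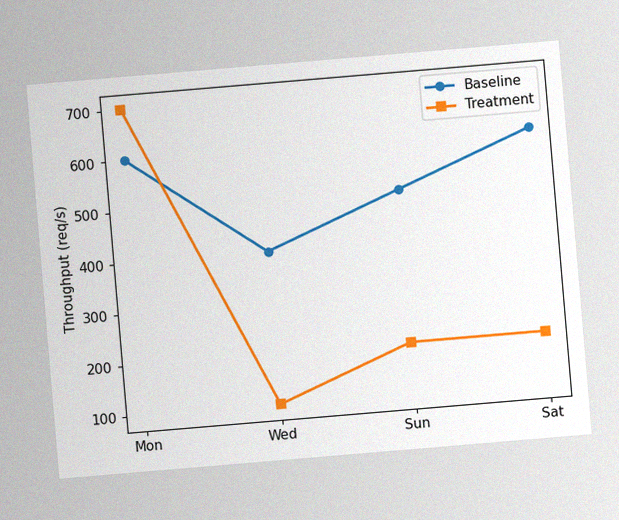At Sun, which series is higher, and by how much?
Baseline, by 300req/s

The chart is tilted about 5° counter-clockwise, with some photo noise. At Sun, Baseline sits above the other line by 300req/s.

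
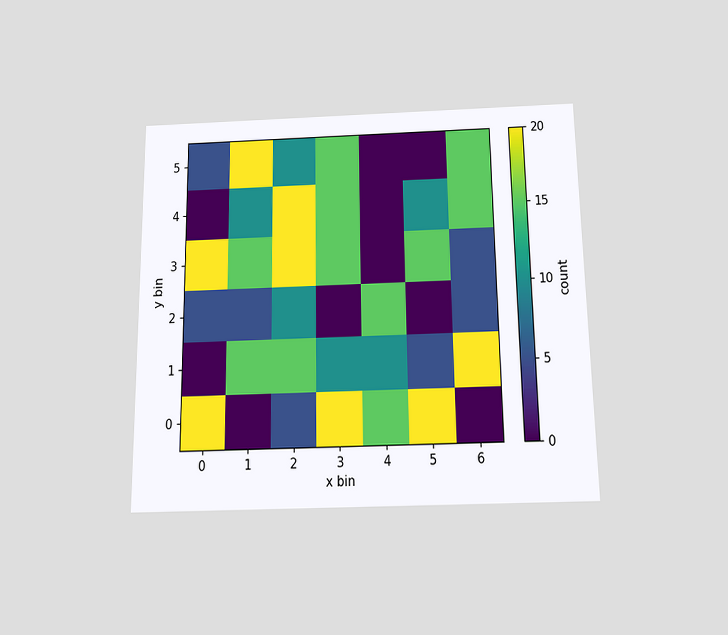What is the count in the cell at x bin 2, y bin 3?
The chart is viewed slightly from below. Matching the cell (2, 3) against the colorbar gives 20.

20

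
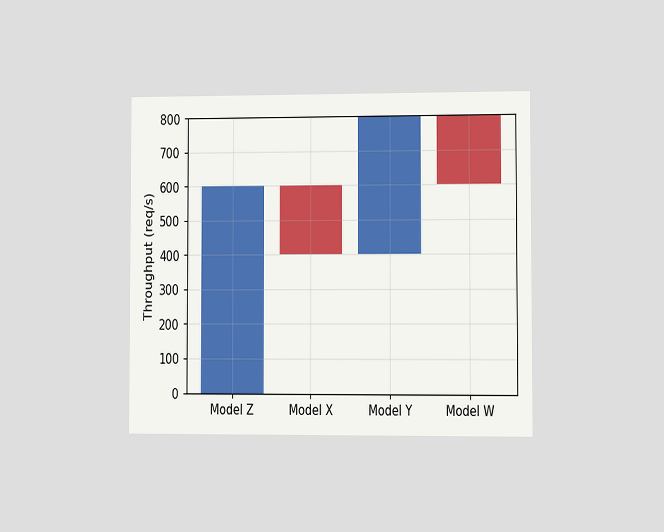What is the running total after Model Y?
800req/s

The chart is viewed at a slight angle. After Model Y the running total reaches 800req/s.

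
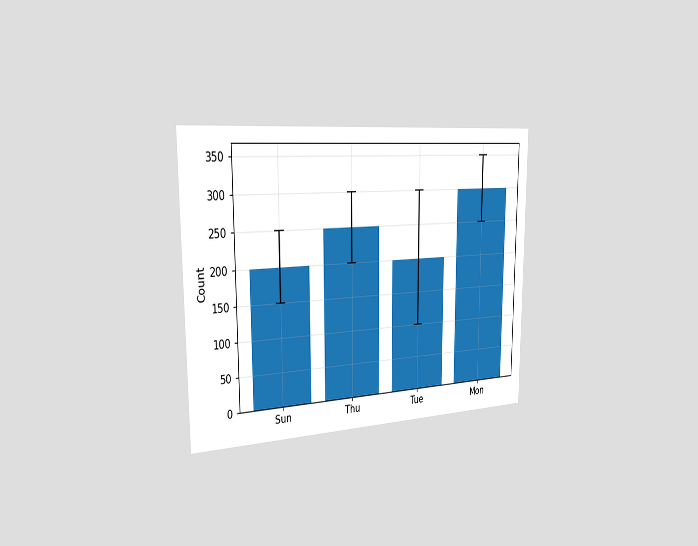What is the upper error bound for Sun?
250

The chart is viewed slightly from the left. The Sun bar's upper whisker reaches 250.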